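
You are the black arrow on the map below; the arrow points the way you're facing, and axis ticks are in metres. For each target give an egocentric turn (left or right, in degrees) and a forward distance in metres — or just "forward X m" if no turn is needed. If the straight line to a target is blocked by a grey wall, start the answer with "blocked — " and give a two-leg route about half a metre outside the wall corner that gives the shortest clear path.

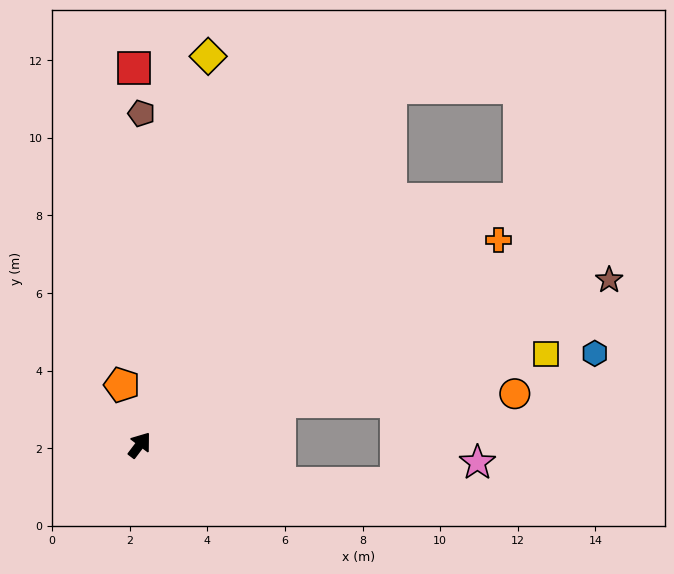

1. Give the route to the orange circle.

blocked — turn right 36°, forward 3.8 m, then turn right 15°, forward 6.1 m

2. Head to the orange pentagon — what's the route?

turn left 54°, forward 1.6 m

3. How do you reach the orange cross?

turn right 23°, forward 10.6 m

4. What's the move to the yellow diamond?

turn left 27°, forward 10.2 m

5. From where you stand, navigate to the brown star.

turn right 34°, forward 12.8 m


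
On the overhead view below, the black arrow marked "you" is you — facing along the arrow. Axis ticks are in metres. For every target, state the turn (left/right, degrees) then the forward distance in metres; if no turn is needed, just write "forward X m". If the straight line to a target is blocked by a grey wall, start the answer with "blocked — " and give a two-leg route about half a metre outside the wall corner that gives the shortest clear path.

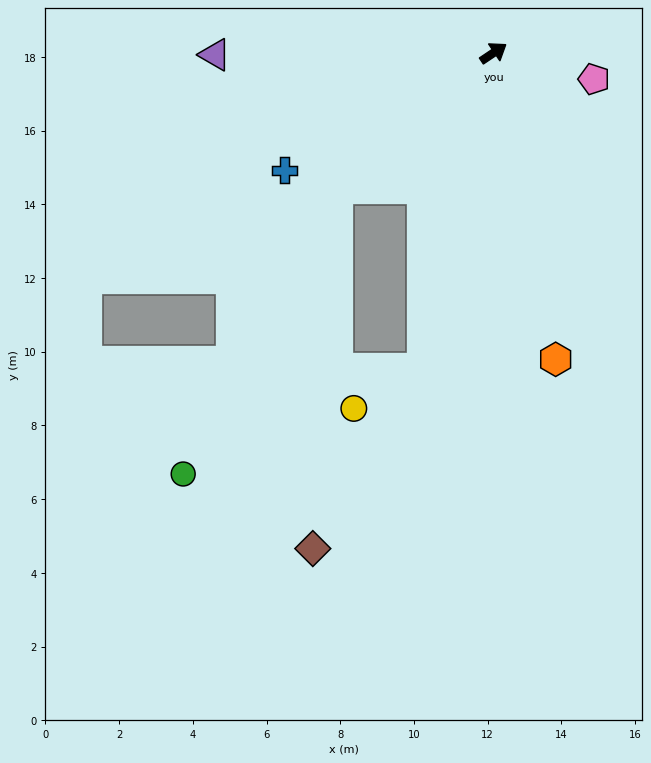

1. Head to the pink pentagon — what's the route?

turn right 48°, forward 2.8 m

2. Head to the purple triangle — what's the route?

turn left 147°, forward 7.6 m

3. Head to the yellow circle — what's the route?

blocked — turn right 137°, forward 8.8 m, then turn right 46°, forward 2.2 m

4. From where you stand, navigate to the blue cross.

turn left 175°, forward 6.5 m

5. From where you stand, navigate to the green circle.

blocked — turn right 173°, forward 5.6 m, then turn left 21°, forward 8.8 m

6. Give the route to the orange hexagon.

turn right 112°, forward 8.5 m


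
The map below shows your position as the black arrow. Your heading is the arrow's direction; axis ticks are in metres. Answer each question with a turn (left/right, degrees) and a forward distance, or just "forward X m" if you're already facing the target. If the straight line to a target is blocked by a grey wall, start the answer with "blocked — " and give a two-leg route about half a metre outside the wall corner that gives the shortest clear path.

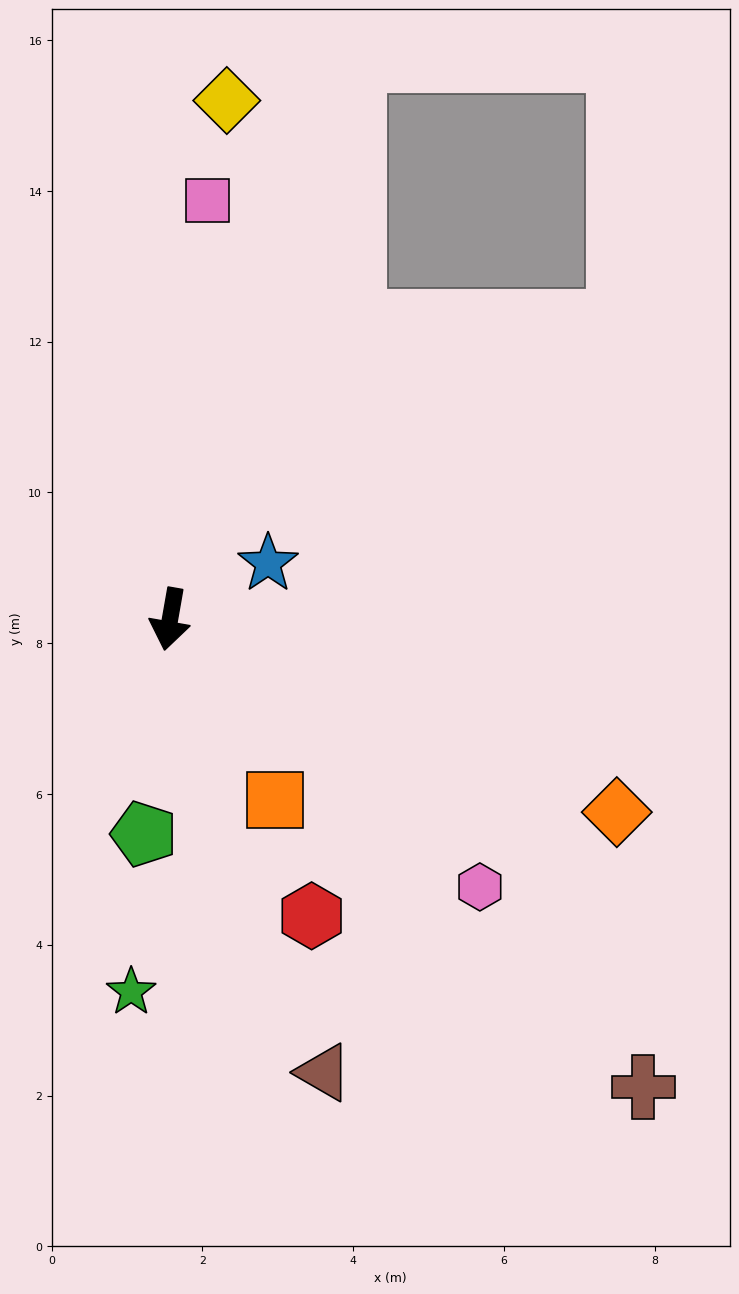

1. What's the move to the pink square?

turn right 175°, forward 5.6 m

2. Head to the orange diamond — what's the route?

turn left 77°, forward 6.5 m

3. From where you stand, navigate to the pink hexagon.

turn left 59°, forward 5.4 m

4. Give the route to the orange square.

turn left 40°, forward 2.8 m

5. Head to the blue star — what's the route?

turn left 130°, forward 1.5 m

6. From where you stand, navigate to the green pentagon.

turn left 3°, forward 2.9 m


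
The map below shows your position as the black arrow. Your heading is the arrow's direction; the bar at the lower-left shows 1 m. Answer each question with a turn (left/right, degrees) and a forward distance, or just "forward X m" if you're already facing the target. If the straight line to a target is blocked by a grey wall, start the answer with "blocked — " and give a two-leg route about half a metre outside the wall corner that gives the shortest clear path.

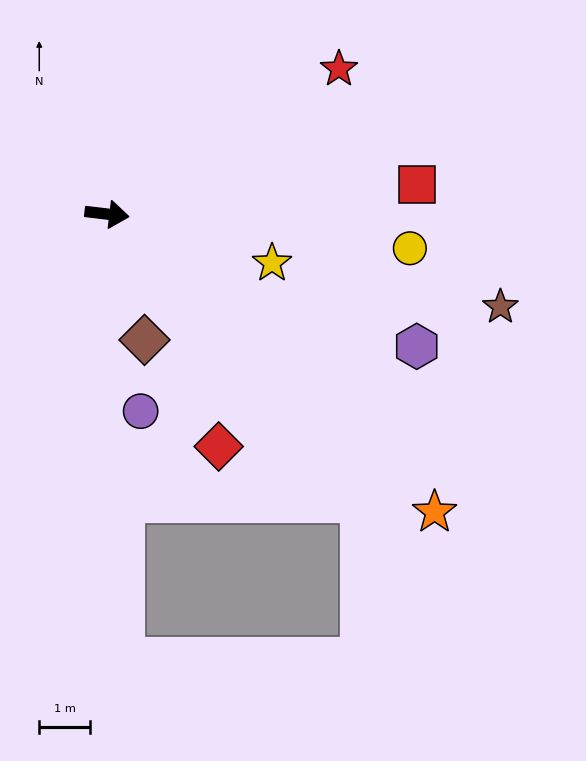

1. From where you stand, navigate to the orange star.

turn right 36°, forward 8.8 m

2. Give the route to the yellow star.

turn right 10°, forward 3.4 m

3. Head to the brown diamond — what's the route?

turn right 67°, forward 2.6 m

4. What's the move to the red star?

turn left 39°, forward 5.4 m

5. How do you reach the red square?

turn left 12°, forward 6.2 m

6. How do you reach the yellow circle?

forward 6.1 m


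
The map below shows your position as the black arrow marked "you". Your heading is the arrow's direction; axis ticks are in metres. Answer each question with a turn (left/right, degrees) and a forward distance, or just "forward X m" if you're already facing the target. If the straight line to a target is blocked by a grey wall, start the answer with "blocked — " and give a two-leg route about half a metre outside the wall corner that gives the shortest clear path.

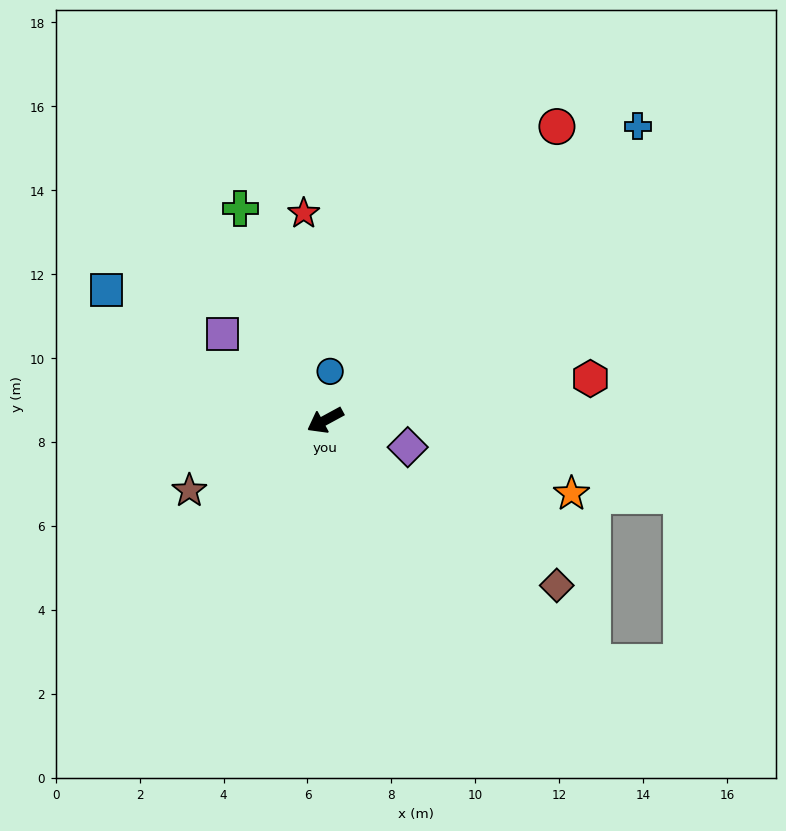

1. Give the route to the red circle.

turn right 157°, forward 8.9 m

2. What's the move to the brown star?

forward 3.6 m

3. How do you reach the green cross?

turn right 97°, forward 5.4 m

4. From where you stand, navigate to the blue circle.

turn right 124°, forward 1.2 m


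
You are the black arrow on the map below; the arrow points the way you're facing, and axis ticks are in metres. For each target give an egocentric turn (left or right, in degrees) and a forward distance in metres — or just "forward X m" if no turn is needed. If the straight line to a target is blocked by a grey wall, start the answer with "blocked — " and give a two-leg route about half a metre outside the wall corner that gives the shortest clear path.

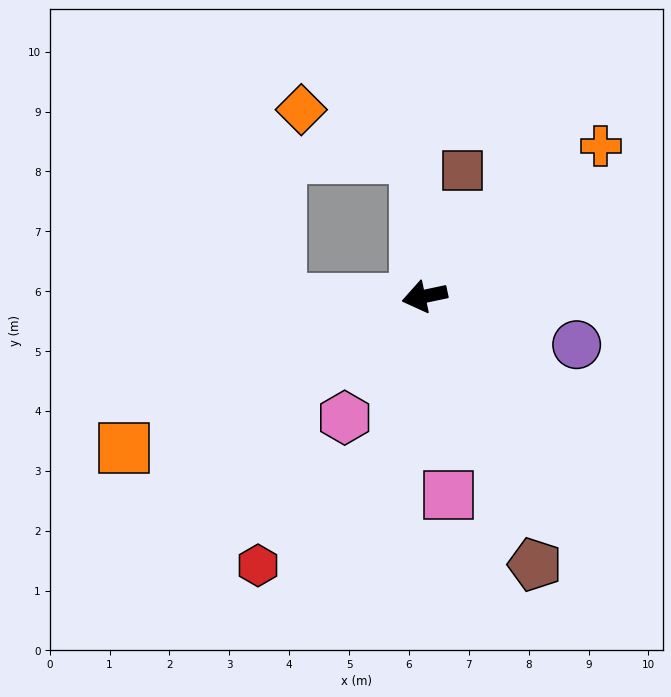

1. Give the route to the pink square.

turn left 85°, forward 3.3 m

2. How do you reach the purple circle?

turn left 150°, forward 2.7 m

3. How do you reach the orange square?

turn left 15°, forward 5.6 m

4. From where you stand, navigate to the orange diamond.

blocked — turn right 98°, forward 2.3 m, then turn left 63°, forward 2.1 m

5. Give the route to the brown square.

turn right 119°, forward 2.2 m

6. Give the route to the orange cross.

turn right 151°, forward 3.9 m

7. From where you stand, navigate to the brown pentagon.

turn left 100°, forward 4.8 m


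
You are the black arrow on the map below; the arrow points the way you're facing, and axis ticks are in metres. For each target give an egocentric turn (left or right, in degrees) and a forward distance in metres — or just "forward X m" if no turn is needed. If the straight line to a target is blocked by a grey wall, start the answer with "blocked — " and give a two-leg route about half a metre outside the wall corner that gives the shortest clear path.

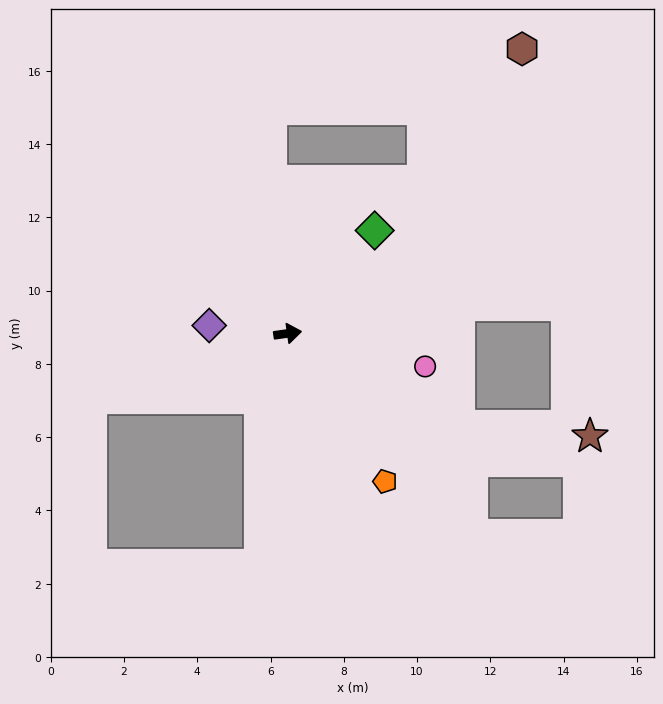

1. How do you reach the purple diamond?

turn left 166°, forward 2.2 m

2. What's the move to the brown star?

blocked — turn right 36°, forward 5.3 m, then turn left 23°, forward 3.6 m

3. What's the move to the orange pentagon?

turn right 65°, forward 4.8 m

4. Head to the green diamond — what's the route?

turn left 42°, forward 3.7 m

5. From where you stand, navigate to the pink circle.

turn right 22°, forward 3.9 m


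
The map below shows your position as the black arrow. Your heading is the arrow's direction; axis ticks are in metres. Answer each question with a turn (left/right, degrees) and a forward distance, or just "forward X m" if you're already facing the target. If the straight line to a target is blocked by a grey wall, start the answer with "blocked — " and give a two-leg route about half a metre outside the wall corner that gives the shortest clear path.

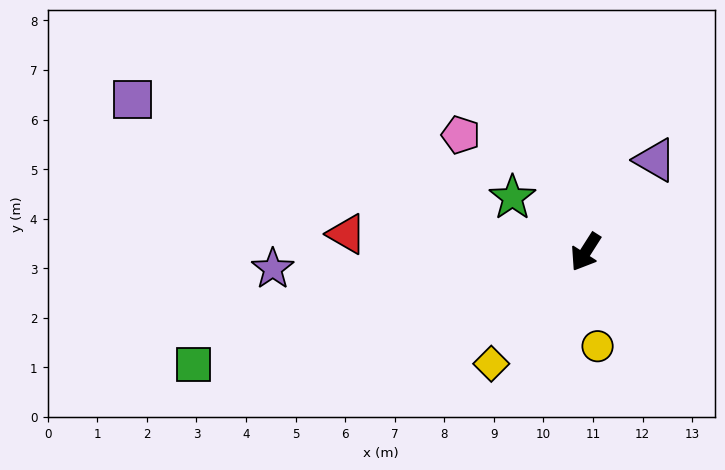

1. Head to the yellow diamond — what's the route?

turn right 8°, forward 2.9 m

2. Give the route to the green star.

turn right 94°, forward 1.8 m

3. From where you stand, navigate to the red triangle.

turn right 62°, forward 4.8 m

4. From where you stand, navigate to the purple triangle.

turn left 175°, forward 2.3 m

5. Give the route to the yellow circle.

turn left 40°, forward 1.9 m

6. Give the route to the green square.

turn right 42°, forward 8.2 m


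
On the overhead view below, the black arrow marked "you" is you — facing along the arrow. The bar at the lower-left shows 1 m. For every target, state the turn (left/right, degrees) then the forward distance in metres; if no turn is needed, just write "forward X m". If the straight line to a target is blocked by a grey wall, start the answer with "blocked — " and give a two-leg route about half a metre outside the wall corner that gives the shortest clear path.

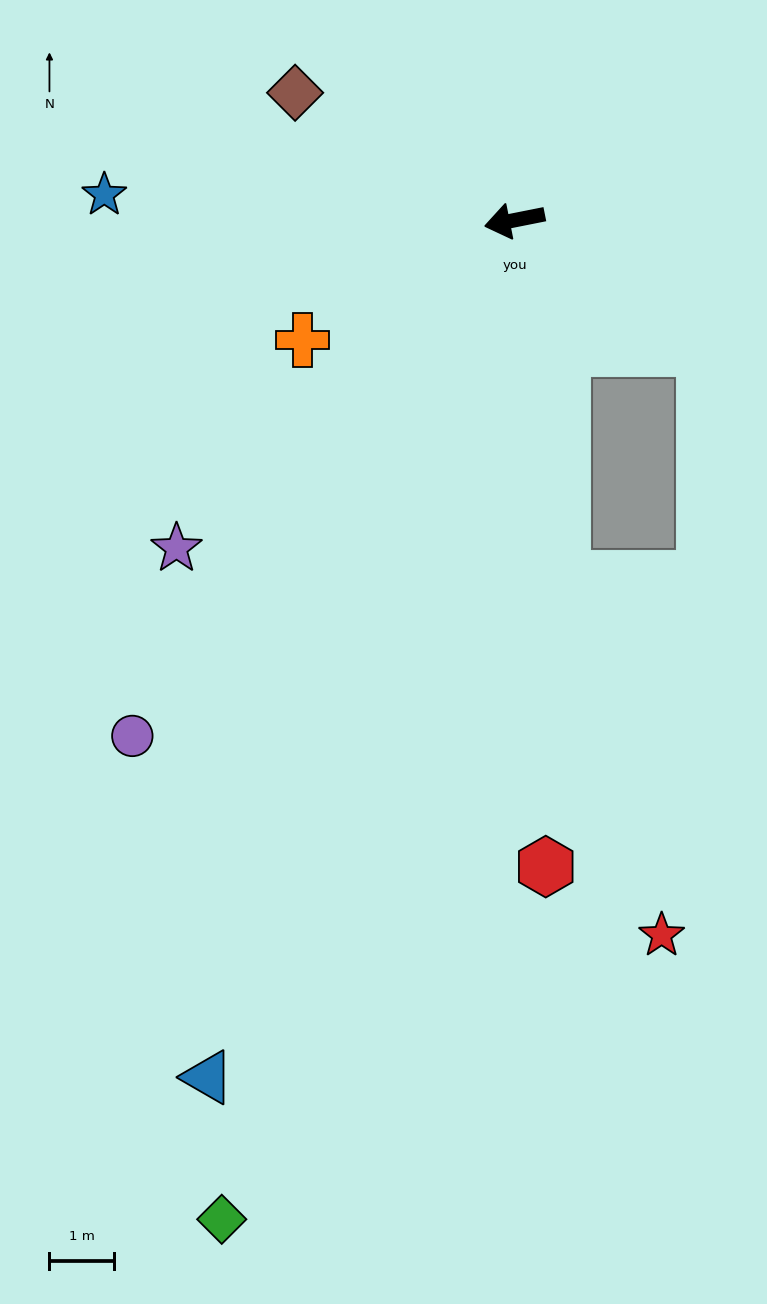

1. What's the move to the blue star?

turn right 15°, forward 6.4 m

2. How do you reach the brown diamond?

turn right 41°, forward 3.9 m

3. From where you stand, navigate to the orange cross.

turn left 18°, forward 3.8 m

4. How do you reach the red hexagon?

turn left 82°, forward 10.0 m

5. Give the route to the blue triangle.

turn left 59°, forward 14.1 m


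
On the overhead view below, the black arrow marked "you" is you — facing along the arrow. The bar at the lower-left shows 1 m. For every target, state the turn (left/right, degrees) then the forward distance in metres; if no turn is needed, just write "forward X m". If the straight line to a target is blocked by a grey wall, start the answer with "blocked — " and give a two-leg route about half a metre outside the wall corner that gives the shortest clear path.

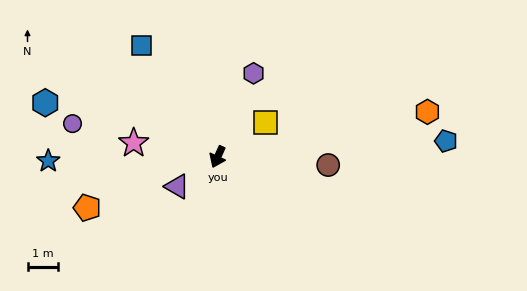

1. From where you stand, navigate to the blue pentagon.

turn left 118°, forward 7.4 m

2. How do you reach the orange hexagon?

turn left 127°, forward 7.0 m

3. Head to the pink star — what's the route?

turn right 75°, forward 2.8 m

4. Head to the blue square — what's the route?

turn right 121°, forward 4.4 m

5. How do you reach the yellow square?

turn left 150°, forward 1.9 m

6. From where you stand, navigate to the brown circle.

turn left 110°, forward 3.6 m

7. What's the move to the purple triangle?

turn right 29°, forward 1.6 m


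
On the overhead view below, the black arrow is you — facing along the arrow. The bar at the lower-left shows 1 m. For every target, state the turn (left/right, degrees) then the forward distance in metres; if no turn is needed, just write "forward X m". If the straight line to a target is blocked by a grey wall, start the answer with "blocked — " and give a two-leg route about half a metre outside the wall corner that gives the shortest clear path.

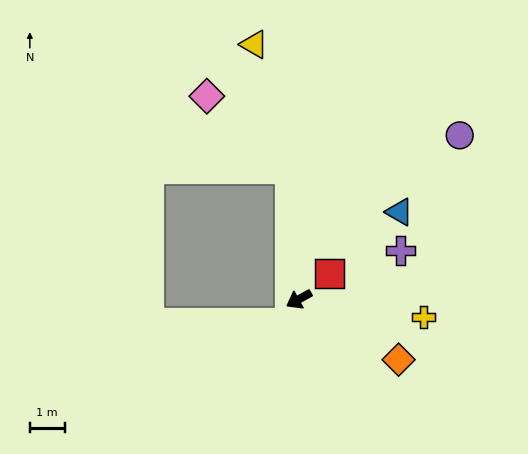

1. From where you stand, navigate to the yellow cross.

turn left 143°, forward 3.6 m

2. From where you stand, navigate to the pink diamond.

blocked — turn right 115°, forward 3.8 m, then turn left 45°, forward 3.2 m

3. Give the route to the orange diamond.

turn left 120°, forward 3.4 m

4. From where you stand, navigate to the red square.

turn right 169°, forward 1.1 m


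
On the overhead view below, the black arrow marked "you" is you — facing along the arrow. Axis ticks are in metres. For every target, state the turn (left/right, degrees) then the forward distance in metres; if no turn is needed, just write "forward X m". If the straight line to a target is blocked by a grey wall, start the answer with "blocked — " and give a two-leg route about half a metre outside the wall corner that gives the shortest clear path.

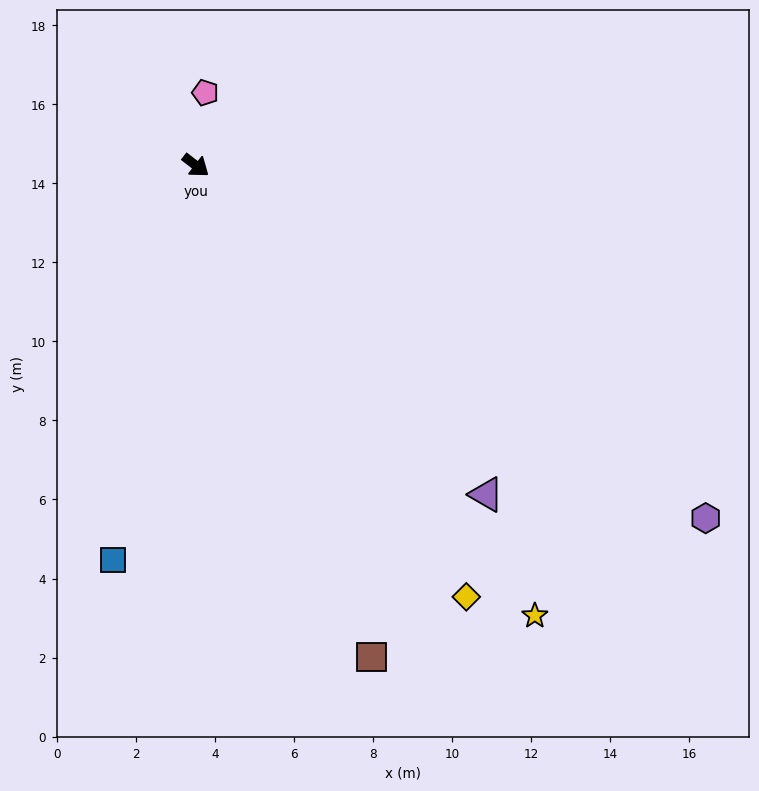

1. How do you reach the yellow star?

turn right 15°, forward 14.3 m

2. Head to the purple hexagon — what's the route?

turn left 3°, forward 15.7 m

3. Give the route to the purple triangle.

turn right 11°, forward 11.1 m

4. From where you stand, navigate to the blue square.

turn right 64°, forward 10.2 m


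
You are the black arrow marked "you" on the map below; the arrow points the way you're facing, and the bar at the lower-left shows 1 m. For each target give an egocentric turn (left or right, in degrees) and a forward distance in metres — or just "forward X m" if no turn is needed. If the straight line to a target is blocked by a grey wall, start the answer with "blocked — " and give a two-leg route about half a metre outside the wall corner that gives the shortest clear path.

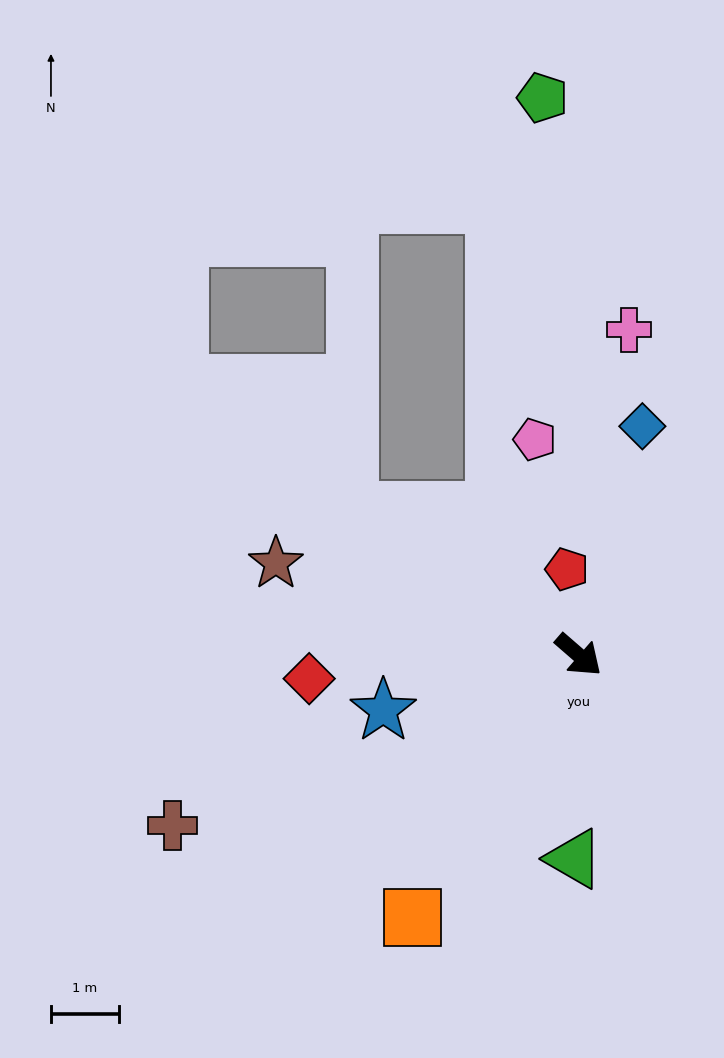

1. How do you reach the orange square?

turn right 81°, forward 4.6 m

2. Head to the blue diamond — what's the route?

turn left 115°, forward 3.5 m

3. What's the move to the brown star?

turn right 156°, forward 4.7 m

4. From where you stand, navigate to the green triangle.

turn right 50°, forward 3.0 m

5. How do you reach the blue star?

turn right 123°, forward 3.0 m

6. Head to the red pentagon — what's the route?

turn left 139°, forward 1.3 m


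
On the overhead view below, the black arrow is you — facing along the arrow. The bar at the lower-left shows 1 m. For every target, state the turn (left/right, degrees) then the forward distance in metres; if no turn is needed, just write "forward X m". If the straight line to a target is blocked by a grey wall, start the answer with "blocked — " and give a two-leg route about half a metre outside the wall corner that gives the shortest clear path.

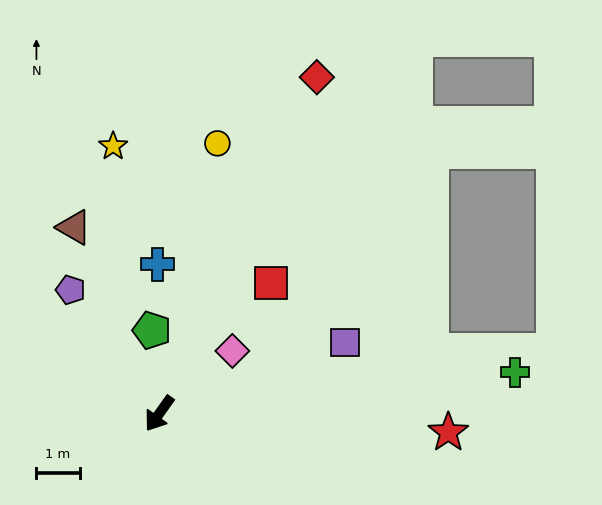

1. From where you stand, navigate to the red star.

turn left 122°, forward 6.7 m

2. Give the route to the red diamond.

turn right 170°, forward 8.6 m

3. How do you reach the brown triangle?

turn right 120°, forward 4.7 m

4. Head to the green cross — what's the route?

turn left 132°, forward 8.3 m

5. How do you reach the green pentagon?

turn right 140°, forward 1.9 m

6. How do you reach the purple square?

turn left 146°, forward 4.6 m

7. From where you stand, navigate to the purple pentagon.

turn right 109°, forward 3.5 m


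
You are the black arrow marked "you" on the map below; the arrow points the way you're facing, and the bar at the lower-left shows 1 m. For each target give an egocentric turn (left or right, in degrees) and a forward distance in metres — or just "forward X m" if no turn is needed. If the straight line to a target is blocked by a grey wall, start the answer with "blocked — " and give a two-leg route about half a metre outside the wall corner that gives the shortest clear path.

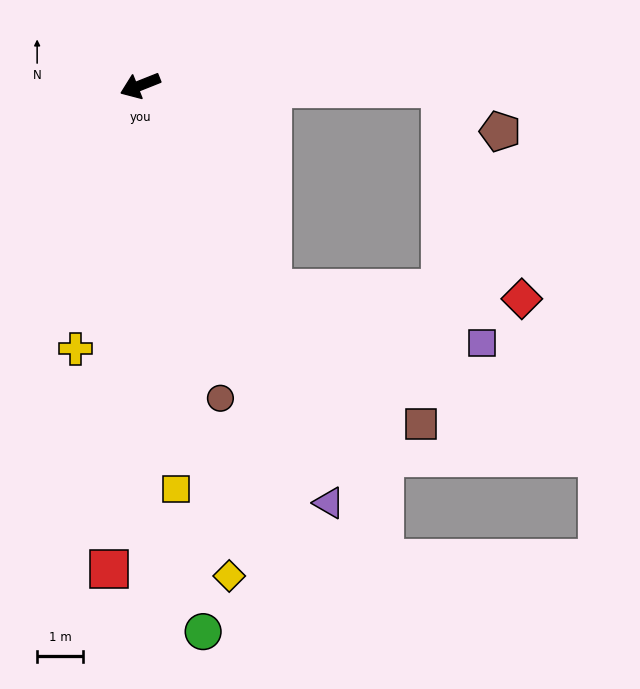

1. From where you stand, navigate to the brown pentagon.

blocked — turn left 158°, forward 6.5 m, then turn right 36°, forward 1.6 m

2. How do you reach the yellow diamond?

turn left 79°, forward 10.8 m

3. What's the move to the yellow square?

turn left 73°, forward 8.8 m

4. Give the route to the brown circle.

turn left 83°, forward 7.0 m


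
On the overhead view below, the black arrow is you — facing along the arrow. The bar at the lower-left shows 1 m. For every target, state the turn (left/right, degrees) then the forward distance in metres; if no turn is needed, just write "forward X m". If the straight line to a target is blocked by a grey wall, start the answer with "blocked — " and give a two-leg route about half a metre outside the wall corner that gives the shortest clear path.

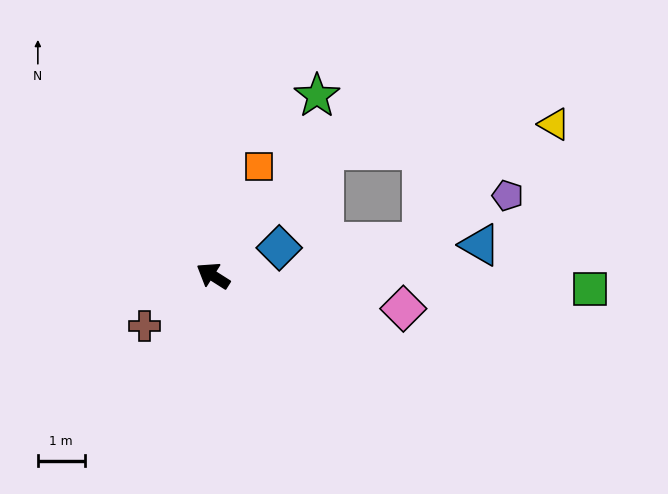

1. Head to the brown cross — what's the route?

turn left 69°, forward 1.8 m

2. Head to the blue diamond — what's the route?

turn right 125°, forward 1.5 m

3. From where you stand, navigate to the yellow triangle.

blocked — turn right 99°, forward 3.6 m, then turn right 42°, forward 4.9 m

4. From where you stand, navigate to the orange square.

turn right 80°, forward 2.5 m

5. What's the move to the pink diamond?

turn right 157°, forward 4.1 m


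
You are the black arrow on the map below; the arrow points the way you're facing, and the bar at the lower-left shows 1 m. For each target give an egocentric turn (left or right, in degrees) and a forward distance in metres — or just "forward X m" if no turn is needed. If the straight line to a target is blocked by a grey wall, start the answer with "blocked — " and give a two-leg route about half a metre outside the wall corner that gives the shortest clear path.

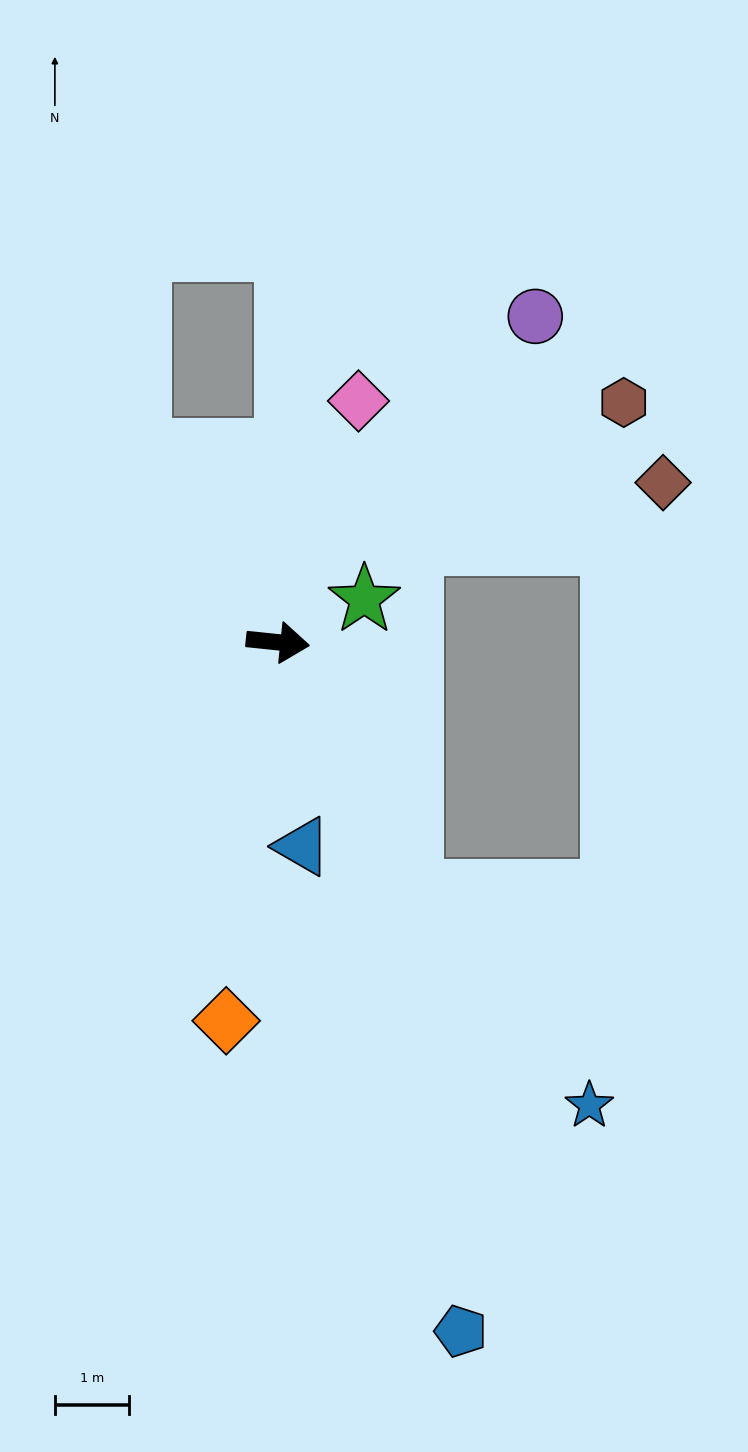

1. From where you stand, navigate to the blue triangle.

turn right 77°, forward 2.8 m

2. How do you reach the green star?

turn left 32°, forward 1.3 m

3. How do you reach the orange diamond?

turn right 92°, forward 5.1 m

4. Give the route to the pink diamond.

turn left 77°, forward 3.4 m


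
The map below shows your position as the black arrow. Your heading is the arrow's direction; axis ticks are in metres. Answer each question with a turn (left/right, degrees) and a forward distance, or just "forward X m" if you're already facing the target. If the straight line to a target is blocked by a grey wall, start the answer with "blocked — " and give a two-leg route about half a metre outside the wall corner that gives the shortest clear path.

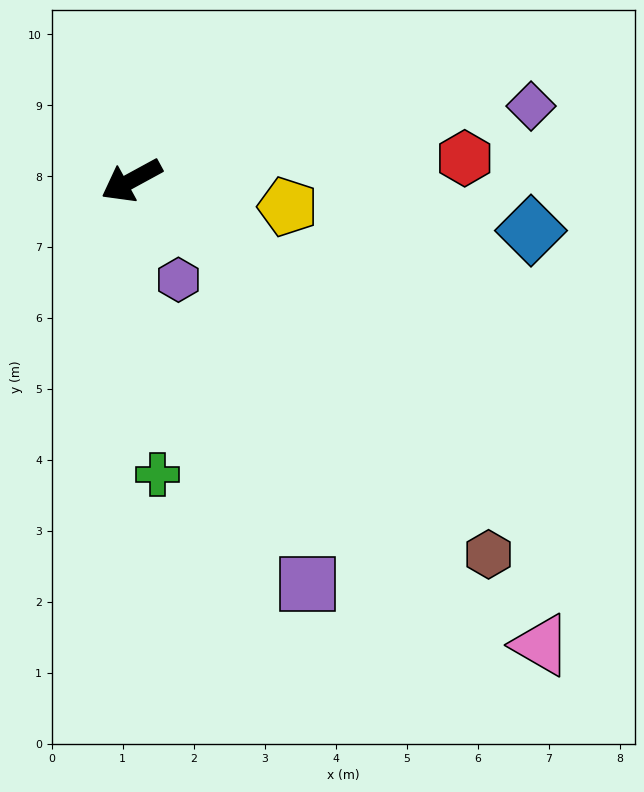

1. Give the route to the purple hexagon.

turn left 87°, forward 1.5 m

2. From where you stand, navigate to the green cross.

turn left 66°, forward 4.2 m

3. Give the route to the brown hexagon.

turn left 105°, forward 7.3 m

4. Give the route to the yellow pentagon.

turn left 142°, forward 2.2 m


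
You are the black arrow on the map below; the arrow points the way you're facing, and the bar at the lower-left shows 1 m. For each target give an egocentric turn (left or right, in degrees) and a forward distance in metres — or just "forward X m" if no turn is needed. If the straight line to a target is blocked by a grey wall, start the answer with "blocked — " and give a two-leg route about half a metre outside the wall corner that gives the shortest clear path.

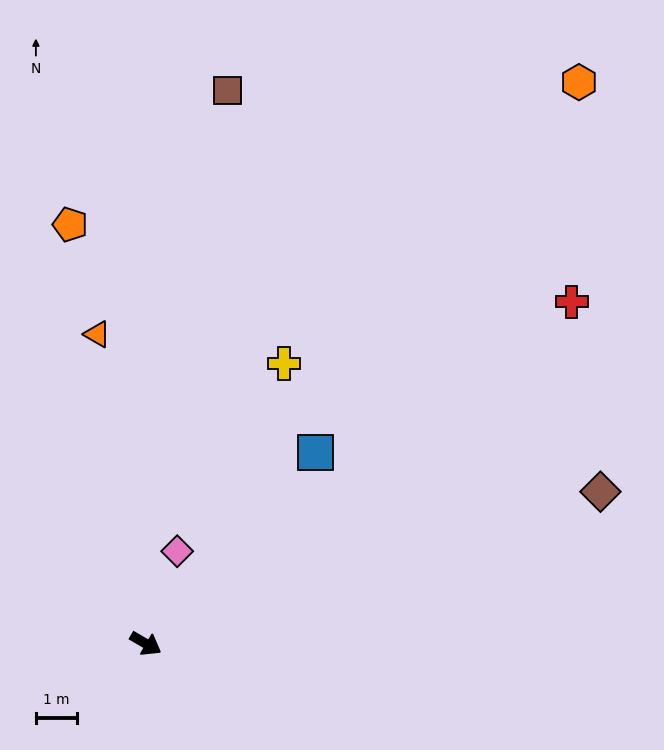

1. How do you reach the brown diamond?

turn left 49°, forward 11.6 m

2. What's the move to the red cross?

turn left 69°, forward 13.2 m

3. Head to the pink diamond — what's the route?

turn left 102°, forward 2.4 m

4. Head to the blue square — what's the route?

turn left 79°, forward 6.1 m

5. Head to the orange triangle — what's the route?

turn left 129°, forward 7.5 m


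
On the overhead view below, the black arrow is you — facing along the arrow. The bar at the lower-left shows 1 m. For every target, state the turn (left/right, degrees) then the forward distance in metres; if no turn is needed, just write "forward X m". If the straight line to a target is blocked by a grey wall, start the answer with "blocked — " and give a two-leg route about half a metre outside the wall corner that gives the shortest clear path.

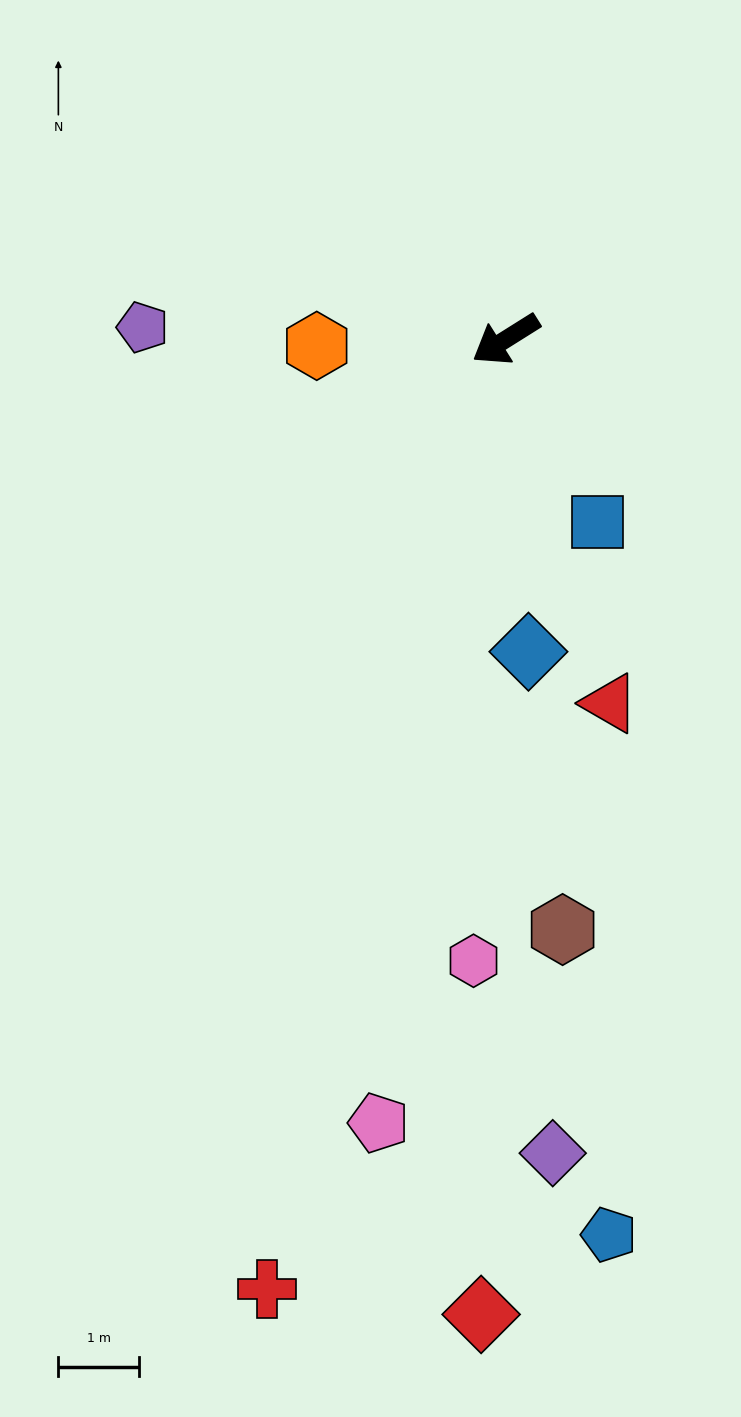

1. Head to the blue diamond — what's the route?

turn left 62°, forward 3.9 m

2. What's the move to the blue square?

turn left 85°, forward 2.5 m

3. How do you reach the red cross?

turn left 44°, forward 12.1 m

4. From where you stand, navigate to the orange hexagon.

turn right 30°, forward 2.3 m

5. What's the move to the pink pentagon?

turn left 49°, forward 9.8 m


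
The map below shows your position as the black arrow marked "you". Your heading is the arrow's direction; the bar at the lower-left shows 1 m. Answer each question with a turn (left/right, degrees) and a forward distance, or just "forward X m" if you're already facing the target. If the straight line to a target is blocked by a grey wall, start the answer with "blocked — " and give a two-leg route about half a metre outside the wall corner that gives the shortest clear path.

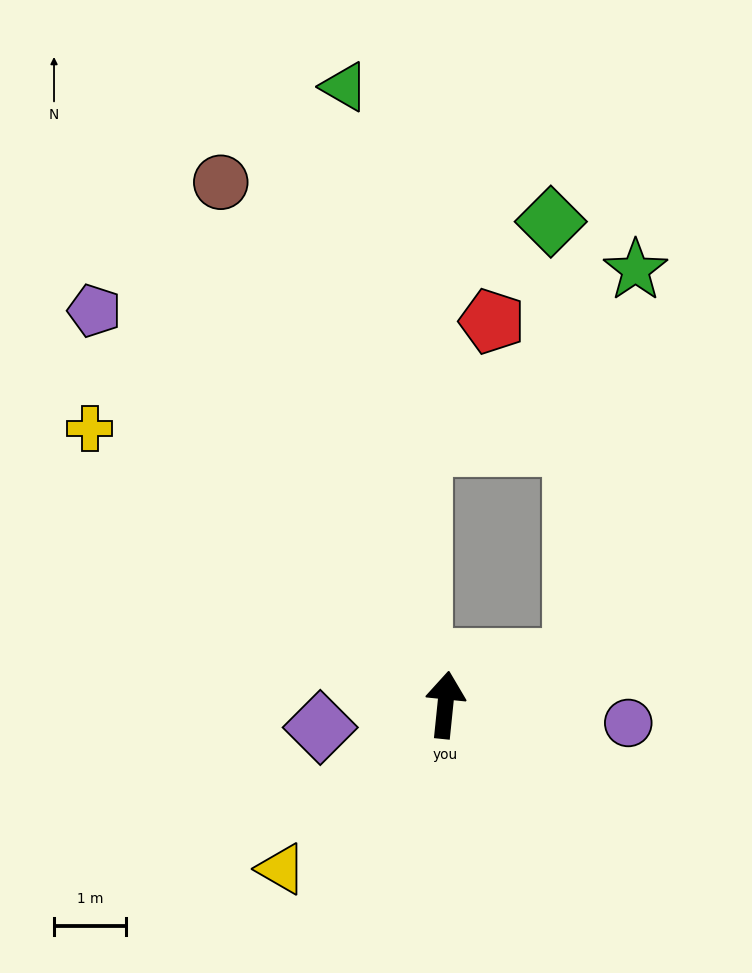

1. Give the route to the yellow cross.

turn left 58°, forward 6.3 m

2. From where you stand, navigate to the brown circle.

turn left 29°, forward 7.9 m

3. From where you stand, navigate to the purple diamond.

turn left 106°, forward 1.8 m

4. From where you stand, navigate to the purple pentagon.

turn left 48°, forward 7.3 m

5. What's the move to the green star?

blocked — turn right 65°, forward 1.9 m, then turn left 62°, forward 5.5 m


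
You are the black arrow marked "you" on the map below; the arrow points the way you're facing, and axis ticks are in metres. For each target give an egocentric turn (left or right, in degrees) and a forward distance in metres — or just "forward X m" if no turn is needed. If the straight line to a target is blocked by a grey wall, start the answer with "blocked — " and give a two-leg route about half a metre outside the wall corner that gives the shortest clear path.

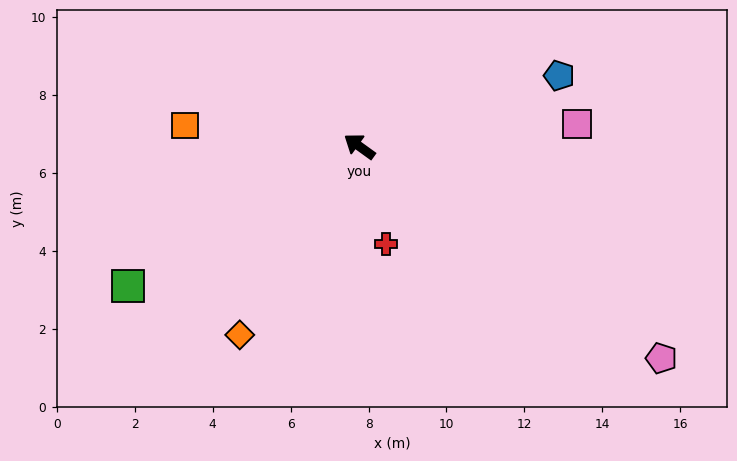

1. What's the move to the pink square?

turn right 138°, forward 5.6 m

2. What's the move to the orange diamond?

turn left 93°, forward 5.7 m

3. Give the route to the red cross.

turn left 141°, forward 2.6 m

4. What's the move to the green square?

turn left 67°, forward 6.9 m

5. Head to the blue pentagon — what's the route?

turn right 125°, forward 5.4 m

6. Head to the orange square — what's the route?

turn left 29°, forward 4.5 m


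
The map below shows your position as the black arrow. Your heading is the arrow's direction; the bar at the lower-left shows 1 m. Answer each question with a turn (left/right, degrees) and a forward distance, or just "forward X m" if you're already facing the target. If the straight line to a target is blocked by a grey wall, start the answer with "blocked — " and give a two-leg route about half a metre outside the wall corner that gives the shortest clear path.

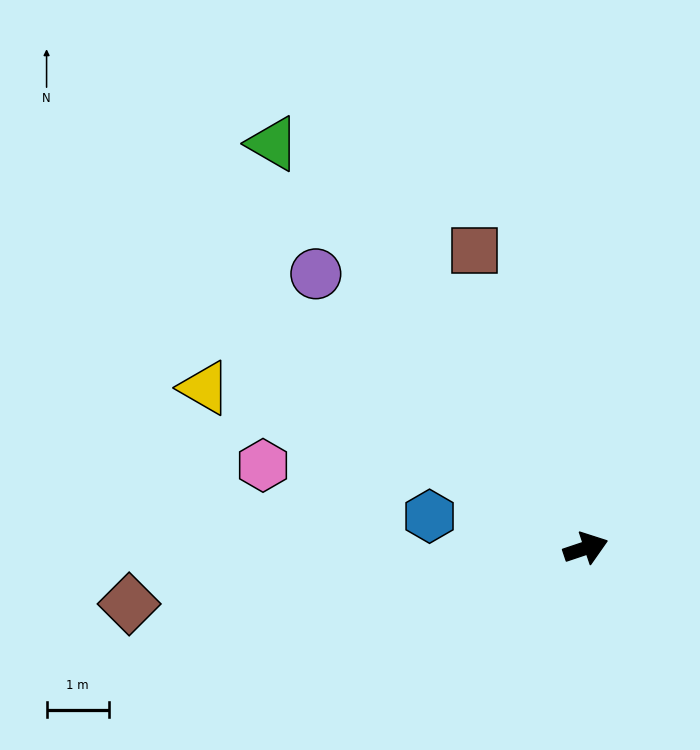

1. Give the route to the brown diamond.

turn left 168°, forward 7.4 m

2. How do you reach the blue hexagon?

turn left 150°, forward 2.6 m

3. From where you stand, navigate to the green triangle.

turn left 109°, forward 8.2 m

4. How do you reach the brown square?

turn left 92°, forward 5.1 m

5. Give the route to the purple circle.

turn left 116°, forward 6.2 m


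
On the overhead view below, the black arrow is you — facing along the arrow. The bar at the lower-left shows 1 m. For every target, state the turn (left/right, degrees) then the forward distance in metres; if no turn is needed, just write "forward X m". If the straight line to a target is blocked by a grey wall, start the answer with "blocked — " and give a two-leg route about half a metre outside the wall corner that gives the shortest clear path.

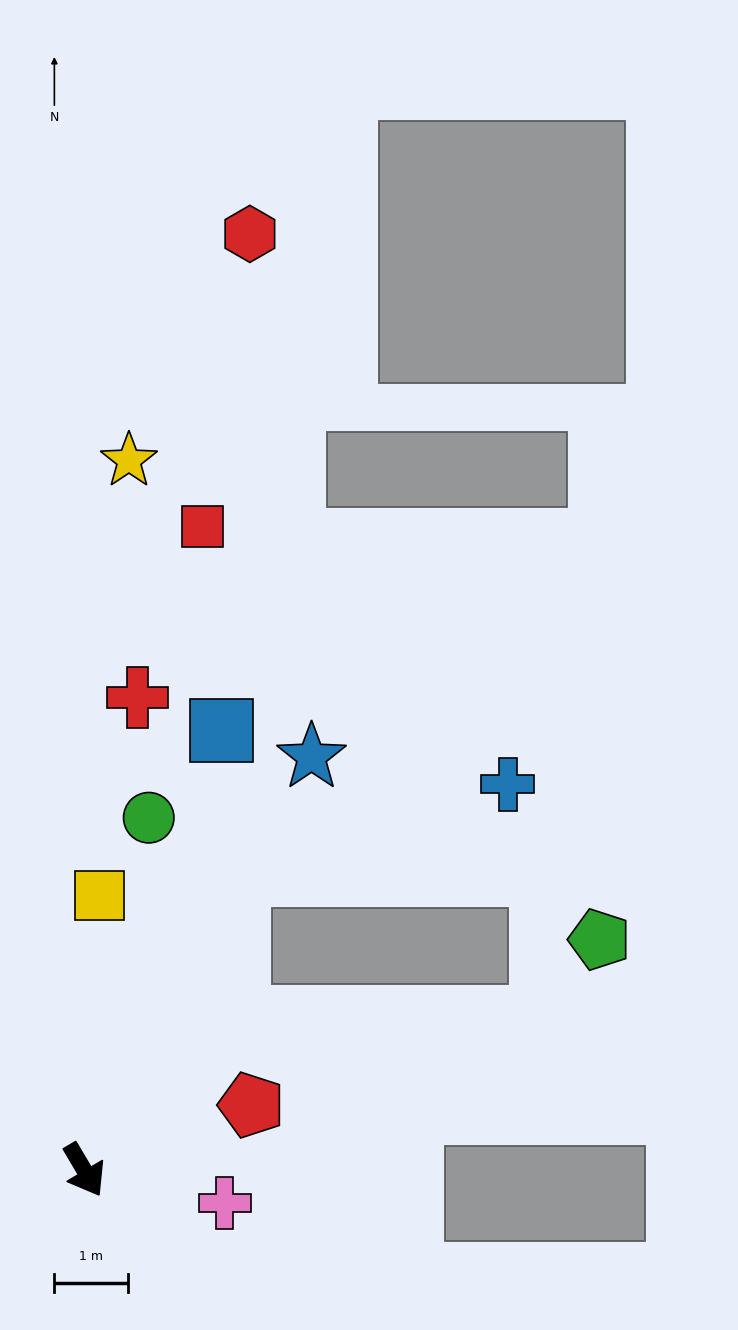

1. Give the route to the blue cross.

blocked — turn left 122°, forward 4.5 m, then turn right 44°, forward 3.8 m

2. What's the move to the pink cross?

turn left 46°, forward 1.9 m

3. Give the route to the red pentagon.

turn left 81°, forward 2.4 m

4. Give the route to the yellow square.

turn left 146°, forward 3.7 m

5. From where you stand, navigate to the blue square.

turn left 132°, forward 6.2 m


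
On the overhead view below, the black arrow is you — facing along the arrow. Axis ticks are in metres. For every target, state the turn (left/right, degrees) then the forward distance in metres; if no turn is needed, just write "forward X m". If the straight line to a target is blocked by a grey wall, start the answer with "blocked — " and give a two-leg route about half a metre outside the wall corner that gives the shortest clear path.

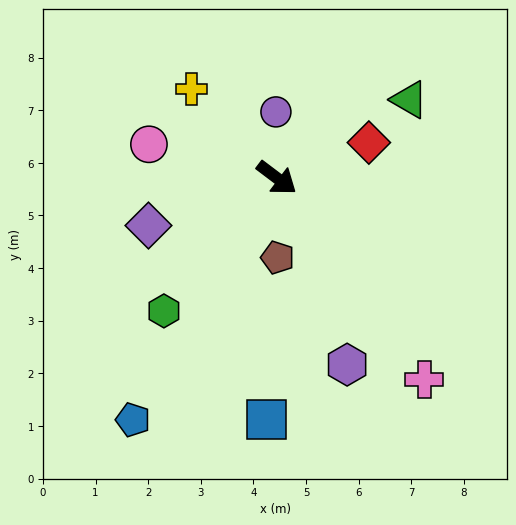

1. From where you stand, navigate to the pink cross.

turn right 17°, forward 4.7 m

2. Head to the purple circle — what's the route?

turn left 128°, forward 1.3 m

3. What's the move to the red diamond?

turn left 58°, forward 1.9 m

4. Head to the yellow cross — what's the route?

turn left 171°, forward 2.3 m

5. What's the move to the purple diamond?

turn right 123°, forward 2.6 m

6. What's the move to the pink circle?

turn right 158°, forward 2.5 m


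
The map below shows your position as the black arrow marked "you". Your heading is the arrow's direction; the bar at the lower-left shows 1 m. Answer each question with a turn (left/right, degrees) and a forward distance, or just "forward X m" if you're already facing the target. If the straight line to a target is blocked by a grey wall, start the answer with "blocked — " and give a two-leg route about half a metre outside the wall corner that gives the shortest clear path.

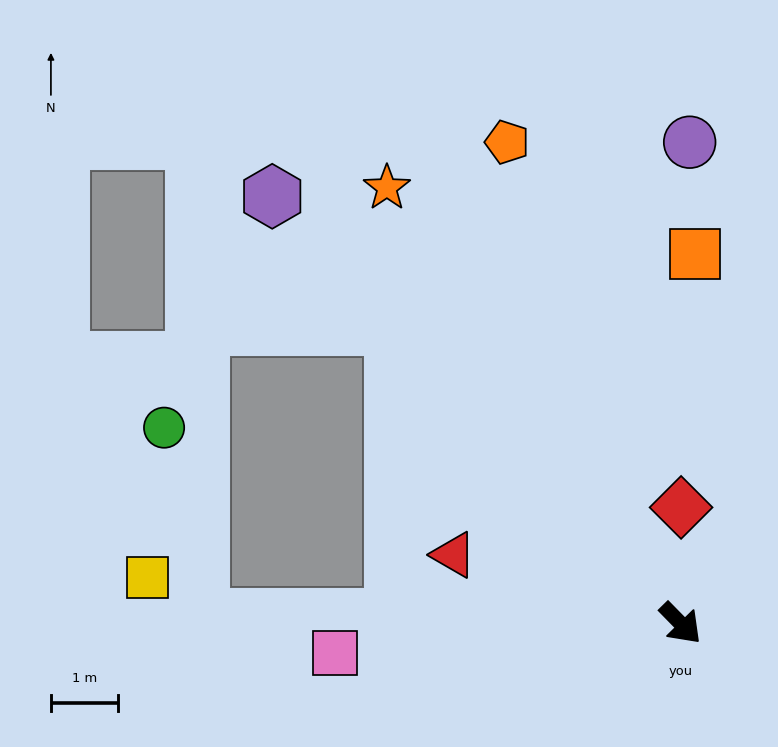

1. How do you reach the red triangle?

turn right 151°, forward 3.5 m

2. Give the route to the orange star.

turn left 170°, forward 7.8 m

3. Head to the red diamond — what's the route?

turn left 135°, forward 1.7 m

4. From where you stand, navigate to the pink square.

turn right 130°, forward 5.1 m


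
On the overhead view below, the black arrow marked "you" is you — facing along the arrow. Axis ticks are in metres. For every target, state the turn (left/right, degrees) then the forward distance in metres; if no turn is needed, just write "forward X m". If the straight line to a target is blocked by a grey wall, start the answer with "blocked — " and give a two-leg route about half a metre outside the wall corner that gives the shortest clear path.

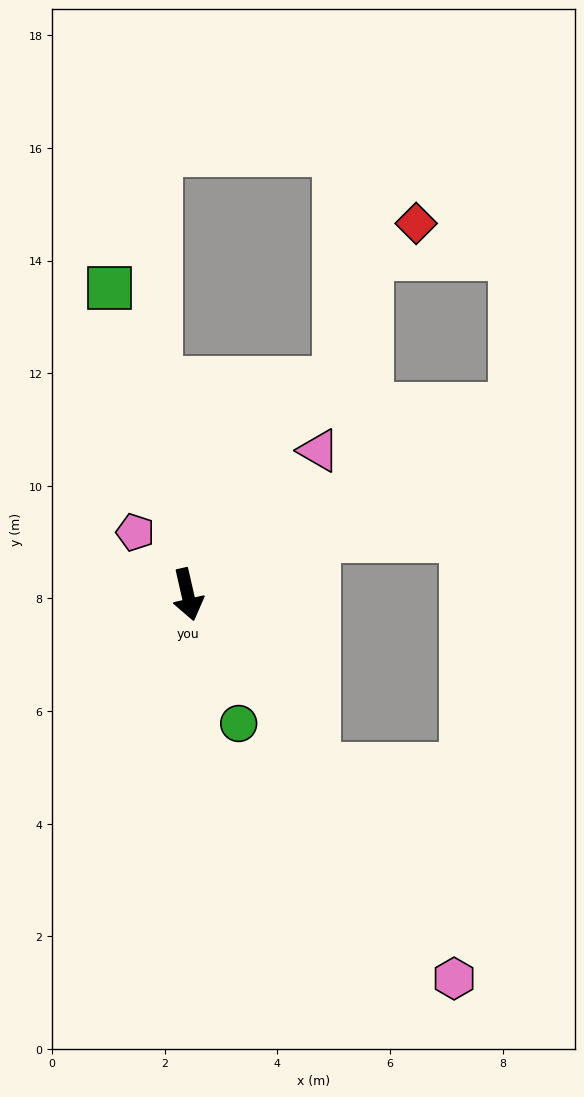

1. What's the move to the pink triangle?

turn left 125°, forward 3.5 m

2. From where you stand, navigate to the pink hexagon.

turn left 22°, forward 8.3 m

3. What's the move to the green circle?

turn left 9°, forward 2.5 m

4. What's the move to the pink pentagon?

turn right 153°, forward 1.4 m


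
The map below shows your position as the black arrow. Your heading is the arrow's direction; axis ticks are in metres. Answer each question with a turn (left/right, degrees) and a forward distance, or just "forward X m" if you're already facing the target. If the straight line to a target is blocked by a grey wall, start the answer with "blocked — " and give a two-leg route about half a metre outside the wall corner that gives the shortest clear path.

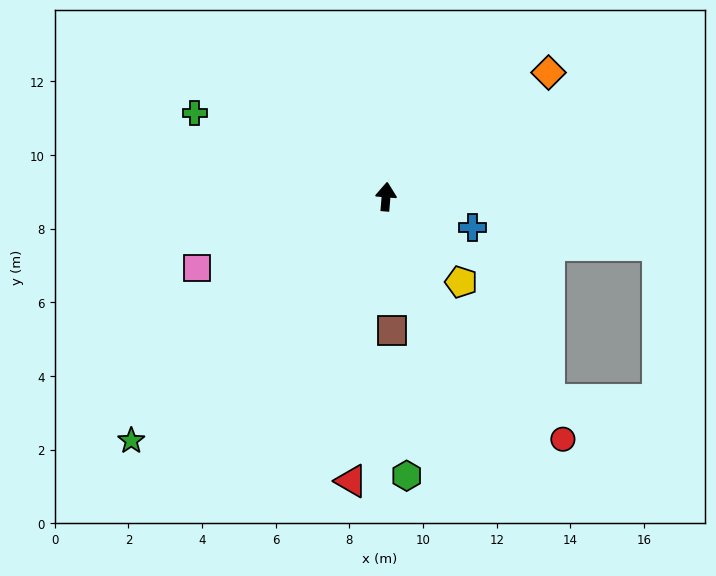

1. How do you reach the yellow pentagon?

turn right 134°, forward 3.1 m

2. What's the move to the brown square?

turn right 173°, forward 3.6 m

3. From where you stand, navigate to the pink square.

turn left 115°, forward 5.5 m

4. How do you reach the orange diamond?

turn right 48°, forward 5.6 m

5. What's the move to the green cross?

turn left 71°, forward 5.7 m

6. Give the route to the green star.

turn left 138°, forward 9.6 m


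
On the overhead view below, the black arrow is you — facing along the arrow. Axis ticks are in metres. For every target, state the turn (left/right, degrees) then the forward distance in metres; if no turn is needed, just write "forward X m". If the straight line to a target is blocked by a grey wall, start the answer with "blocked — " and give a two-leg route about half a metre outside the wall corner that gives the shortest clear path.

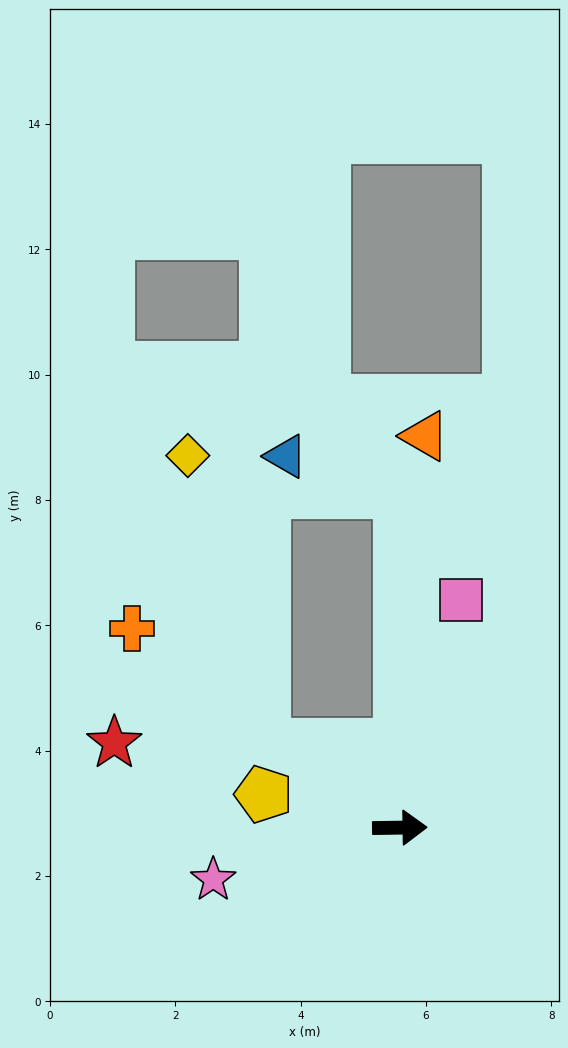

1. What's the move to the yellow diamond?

blocked — turn left 148°, forward 2.5 m, then turn right 44°, forward 4.8 m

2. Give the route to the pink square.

turn left 74°, forward 3.8 m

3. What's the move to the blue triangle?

blocked — turn left 89°, forward 5.4 m, then turn left 73°, forward 1.9 m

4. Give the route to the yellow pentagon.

turn left 165°, forward 2.2 m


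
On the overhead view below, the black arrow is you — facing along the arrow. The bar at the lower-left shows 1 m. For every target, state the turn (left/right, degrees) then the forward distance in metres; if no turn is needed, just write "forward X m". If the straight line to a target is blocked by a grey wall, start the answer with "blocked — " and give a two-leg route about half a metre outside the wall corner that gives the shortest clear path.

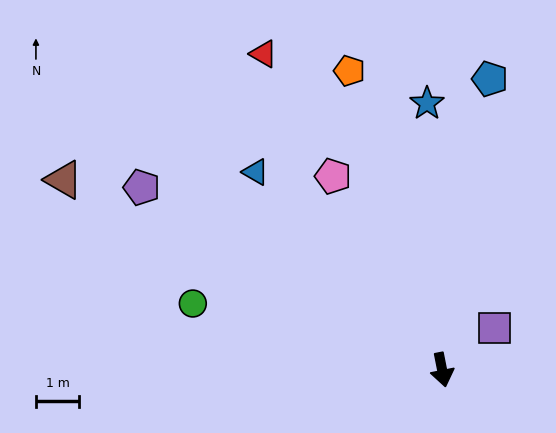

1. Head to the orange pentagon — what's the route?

turn right 174°, forward 7.2 m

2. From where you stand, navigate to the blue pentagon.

turn left 159°, forward 6.8 m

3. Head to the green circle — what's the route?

turn right 116°, forward 5.9 m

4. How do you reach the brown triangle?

turn right 128°, forward 9.8 m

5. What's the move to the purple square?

turn left 117°, forward 1.5 m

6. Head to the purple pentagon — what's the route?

turn right 132°, forward 8.1 m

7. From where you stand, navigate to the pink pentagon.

turn right 162°, forward 5.1 m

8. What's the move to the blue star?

turn left 172°, forward 6.2 m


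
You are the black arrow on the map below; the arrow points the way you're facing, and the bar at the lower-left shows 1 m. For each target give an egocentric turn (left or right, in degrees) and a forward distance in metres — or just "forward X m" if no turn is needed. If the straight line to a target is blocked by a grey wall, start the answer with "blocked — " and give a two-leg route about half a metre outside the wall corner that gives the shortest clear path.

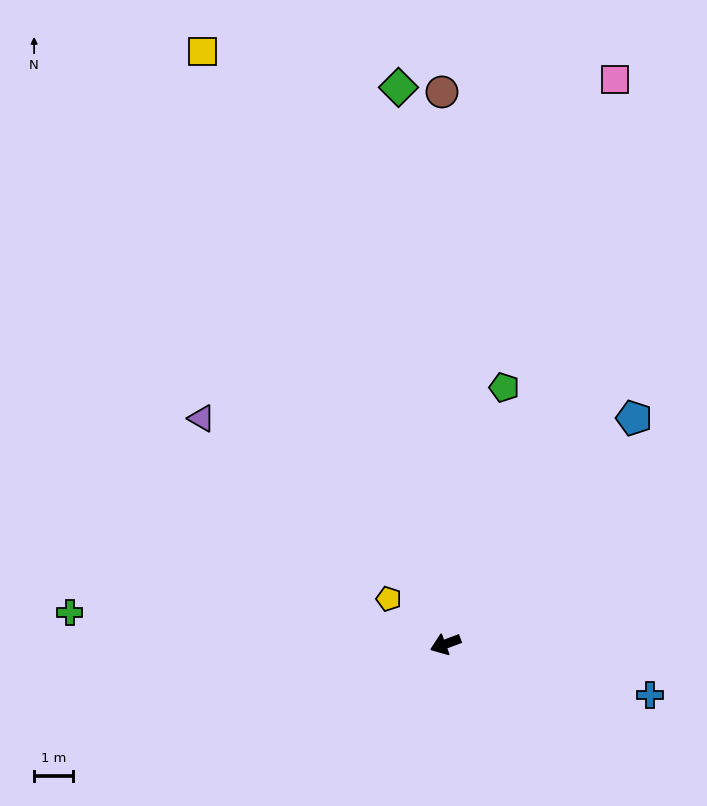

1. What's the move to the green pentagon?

turn right 123°, forward 6.7 m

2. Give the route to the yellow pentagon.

turn right 59°, forward 1.8 m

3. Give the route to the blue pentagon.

turn right 150°, forward 7.5 m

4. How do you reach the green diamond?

turn right 106°, forward 14.2 m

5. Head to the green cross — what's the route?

turn right 25°, forward 9.6 m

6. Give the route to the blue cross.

turn left 145°, forward 5.4 m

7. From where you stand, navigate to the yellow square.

turn right 88°, forward 16.3 m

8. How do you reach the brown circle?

turn right 110°, forward 14.1 m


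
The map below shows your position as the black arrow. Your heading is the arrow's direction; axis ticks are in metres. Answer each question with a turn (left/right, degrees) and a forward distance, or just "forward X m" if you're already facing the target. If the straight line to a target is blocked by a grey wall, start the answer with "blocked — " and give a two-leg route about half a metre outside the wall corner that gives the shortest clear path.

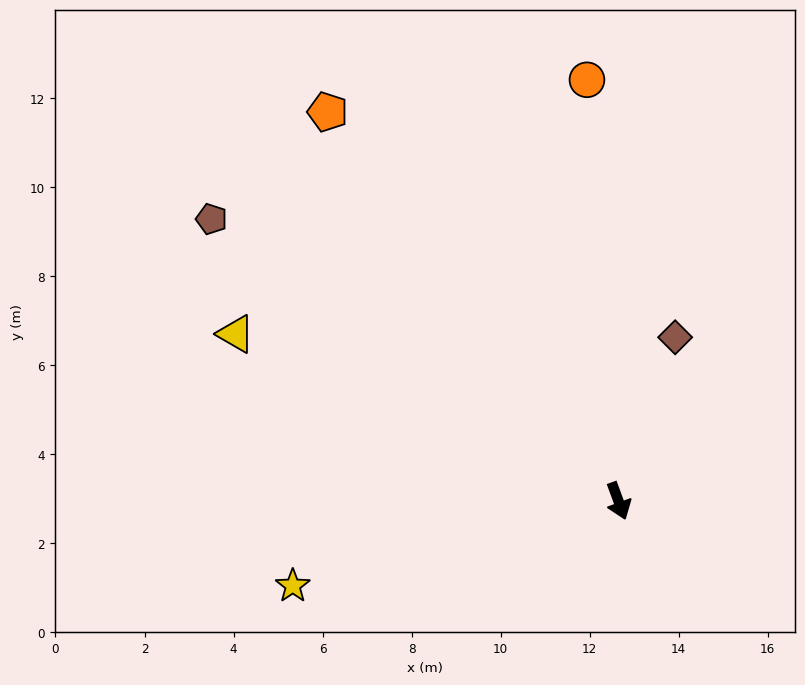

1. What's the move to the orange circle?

turn left 164°, forward 9.5 m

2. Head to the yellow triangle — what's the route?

turn right 134°, forward 9.4 m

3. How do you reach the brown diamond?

turn left 141°, forward 3.9 m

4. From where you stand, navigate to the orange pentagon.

turn right 163°, forward 10.9 m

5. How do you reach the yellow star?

turn right 96°, forward 7.6 m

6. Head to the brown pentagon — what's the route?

turn right 145°, forward 11.1 m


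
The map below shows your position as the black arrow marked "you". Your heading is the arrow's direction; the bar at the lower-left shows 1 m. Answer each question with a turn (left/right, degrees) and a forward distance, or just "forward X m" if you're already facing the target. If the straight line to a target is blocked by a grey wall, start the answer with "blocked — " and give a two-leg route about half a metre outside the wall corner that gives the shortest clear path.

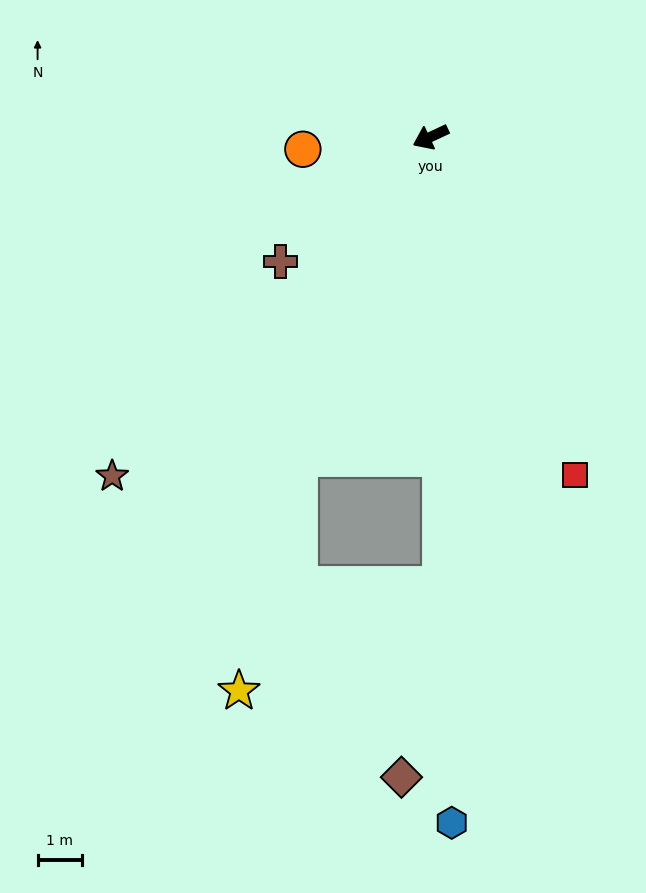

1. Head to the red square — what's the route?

turn left 88°, forward 8.4 m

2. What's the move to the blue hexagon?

turn left 67°, forward 15.6 m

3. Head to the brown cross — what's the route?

turn left 15°, forward 4.4 m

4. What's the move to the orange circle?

turn right 20°, forward 2.9 m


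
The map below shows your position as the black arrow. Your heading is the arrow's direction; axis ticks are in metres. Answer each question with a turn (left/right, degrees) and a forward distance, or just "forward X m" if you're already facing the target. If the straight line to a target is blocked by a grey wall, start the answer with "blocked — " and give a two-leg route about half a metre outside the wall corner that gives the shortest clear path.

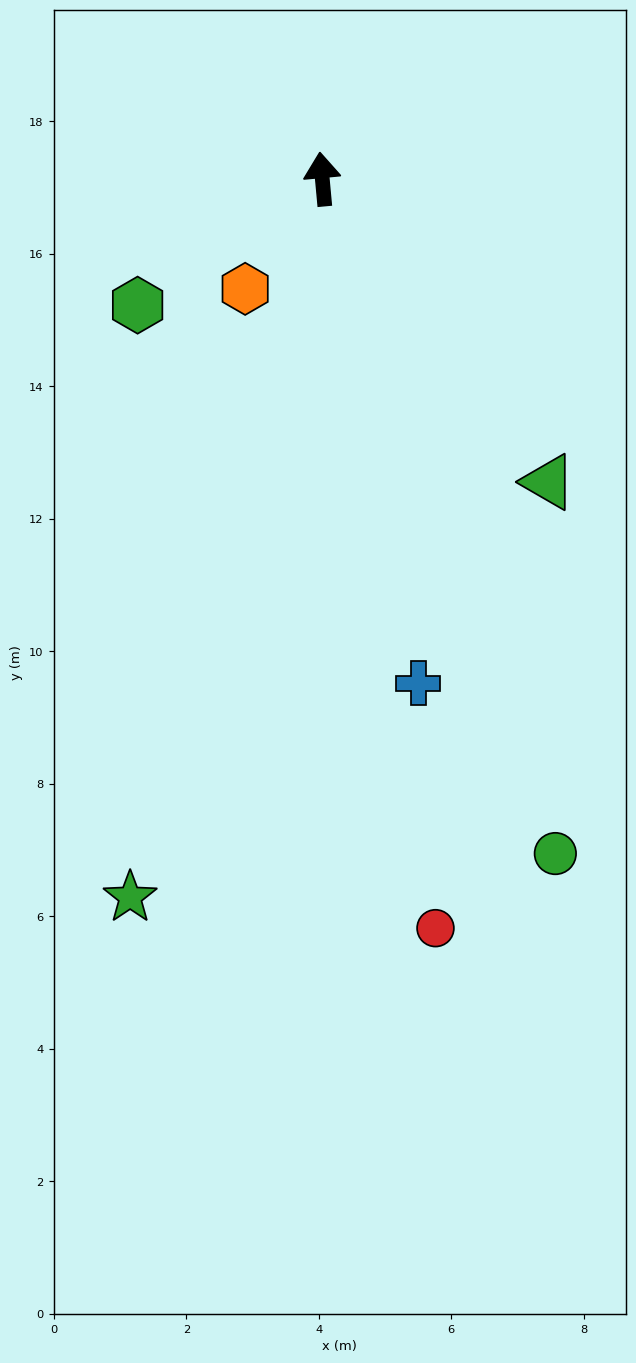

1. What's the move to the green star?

turn left 160°, forward 11.2 m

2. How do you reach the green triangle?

turn right 149°, forward 5.7 m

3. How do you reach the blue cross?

turn right 175°, forward 7.7 m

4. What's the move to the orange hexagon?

turn left 140°, forward 2.0 m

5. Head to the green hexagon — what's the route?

turn left 119°, forward 3.4 m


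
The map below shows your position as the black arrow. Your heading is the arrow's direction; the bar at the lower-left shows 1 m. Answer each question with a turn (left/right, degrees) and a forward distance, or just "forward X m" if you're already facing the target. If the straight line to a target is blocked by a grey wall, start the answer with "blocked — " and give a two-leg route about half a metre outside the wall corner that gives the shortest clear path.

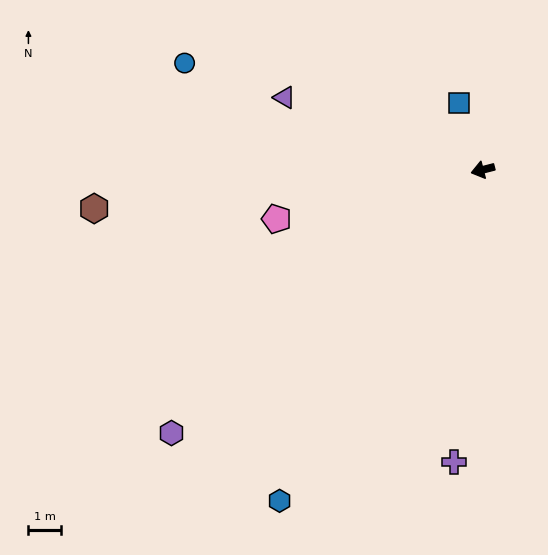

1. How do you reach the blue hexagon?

turn left 44°, forward 12.0 m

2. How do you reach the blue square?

turn right 85°, forward 2.2 m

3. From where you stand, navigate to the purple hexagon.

turn left 26°, forward 12.6 m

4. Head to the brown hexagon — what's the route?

turn right 9°, forward 12.1 m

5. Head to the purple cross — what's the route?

turn left 70°, forward 9.1 m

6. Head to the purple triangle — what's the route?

turn right 35°, forward 6.5 m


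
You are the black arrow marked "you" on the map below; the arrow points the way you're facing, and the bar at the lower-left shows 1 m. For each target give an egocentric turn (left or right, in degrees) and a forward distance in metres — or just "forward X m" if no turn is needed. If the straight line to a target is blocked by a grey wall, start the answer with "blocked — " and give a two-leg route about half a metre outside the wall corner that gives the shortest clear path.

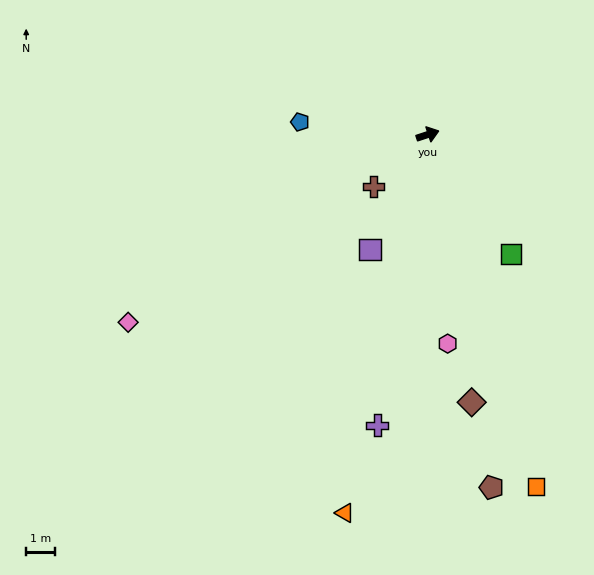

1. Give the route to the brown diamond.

turn right 99°, forward 9.4 m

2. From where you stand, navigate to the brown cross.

turn right 155°, forward 2.6 m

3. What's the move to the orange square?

turn right 91°, forward 12.7 m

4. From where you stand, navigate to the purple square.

turn right 135°, forward 4.4 m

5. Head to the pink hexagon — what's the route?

turn right 103°, forward 7.2 m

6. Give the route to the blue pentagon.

turn left 156°, forward 4.4 m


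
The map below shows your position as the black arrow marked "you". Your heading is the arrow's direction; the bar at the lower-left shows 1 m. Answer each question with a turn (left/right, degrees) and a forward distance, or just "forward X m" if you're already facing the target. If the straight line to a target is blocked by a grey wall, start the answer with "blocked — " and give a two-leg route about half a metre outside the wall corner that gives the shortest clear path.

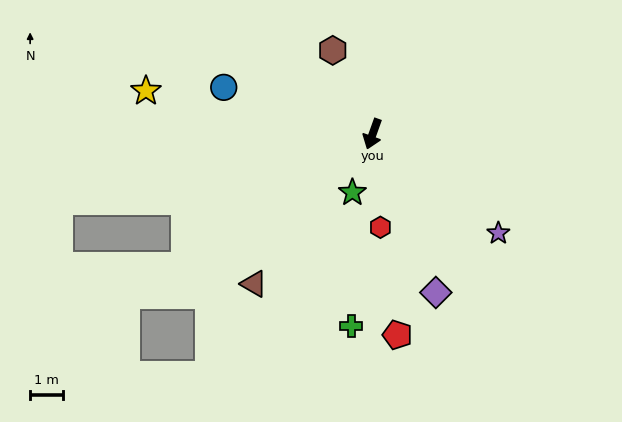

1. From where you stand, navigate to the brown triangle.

turn right 19°, forward 5.8 m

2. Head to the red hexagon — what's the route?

turn left 24°, forward 2.8 m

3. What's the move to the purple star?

turn left 71°, forward 4.8 m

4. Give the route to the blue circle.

turn right 88°, forward 4.7 m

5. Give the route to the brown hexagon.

turn right 135°, forward 2.8 m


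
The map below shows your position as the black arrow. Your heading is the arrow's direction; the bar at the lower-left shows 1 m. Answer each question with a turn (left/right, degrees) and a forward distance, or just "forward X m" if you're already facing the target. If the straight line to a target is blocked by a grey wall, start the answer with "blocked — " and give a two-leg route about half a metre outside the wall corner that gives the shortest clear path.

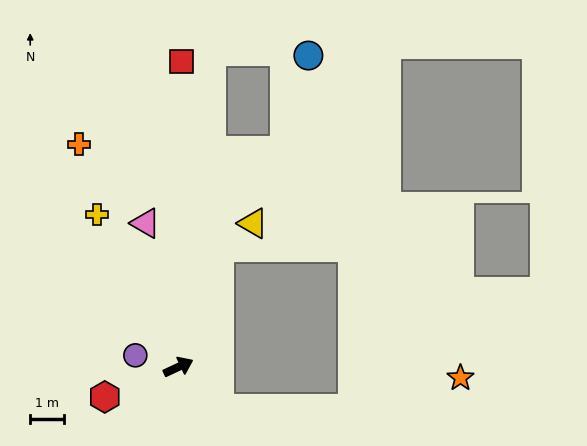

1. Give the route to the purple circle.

turn left 140°, forward 1.3 m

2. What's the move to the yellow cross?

turn left 93°, forward 5.1 m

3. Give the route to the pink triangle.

turn left 78°, forward 4.4 m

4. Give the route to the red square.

turn left 64°, forward 9.1 m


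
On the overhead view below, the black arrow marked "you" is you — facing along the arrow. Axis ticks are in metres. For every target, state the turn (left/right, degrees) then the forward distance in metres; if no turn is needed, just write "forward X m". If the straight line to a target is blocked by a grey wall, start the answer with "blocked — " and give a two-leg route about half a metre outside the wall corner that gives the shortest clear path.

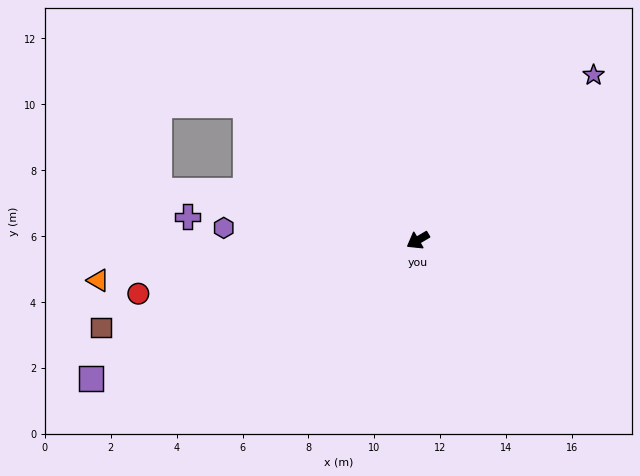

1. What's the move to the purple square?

turn right 8°, forward 10.8 m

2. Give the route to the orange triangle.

turn right 23°, forward 9.8 m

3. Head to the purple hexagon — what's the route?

turn right 34°, forward 5.9 m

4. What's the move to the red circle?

turn right 20°, forward 8.6 m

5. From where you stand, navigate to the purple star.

turn right 167°, forward 7.3 m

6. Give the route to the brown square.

turn right 15°, forward 10.0 m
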